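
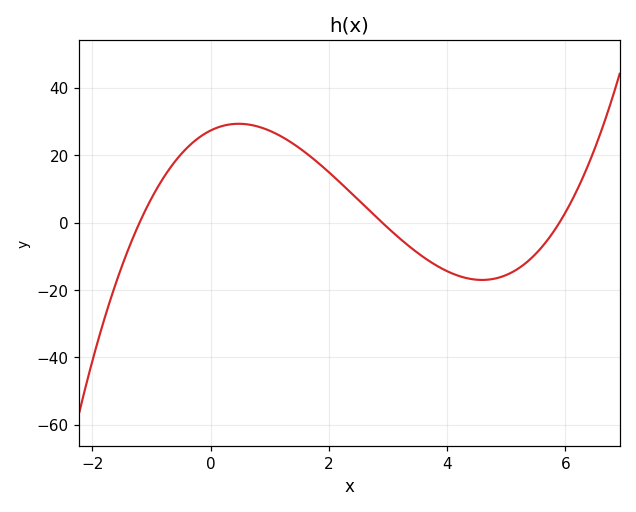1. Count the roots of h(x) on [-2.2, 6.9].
3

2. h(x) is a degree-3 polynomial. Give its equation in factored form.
y = 1.33(x + 1.2)(x - 2.9)(x - 5.9)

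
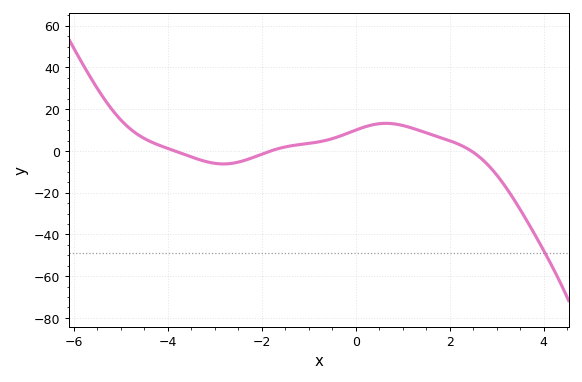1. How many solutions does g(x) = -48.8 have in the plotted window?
1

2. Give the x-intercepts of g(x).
-3.85, -1.81, 2.46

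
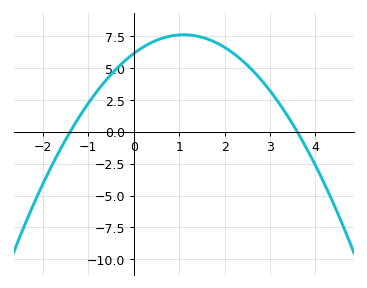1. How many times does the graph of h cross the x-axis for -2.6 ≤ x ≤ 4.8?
2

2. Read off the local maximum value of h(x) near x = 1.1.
7.6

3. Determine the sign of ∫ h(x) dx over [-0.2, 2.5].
positive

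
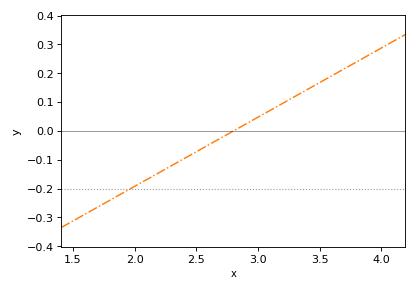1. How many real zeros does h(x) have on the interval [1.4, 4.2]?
1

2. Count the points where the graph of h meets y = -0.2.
1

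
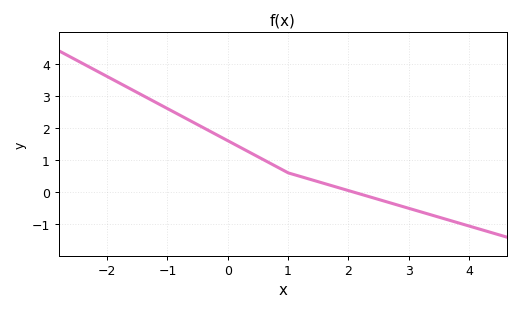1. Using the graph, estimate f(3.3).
-0.667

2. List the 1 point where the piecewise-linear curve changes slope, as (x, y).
(1, 0.6)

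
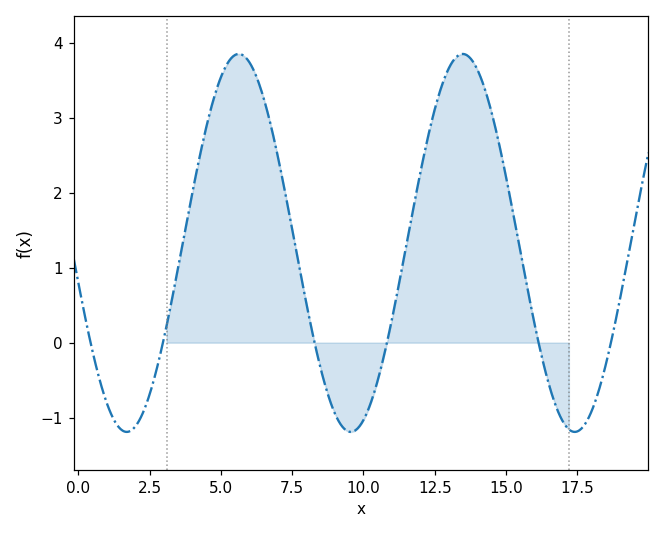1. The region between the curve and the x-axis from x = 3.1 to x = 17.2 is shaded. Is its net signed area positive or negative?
positive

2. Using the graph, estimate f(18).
-0.913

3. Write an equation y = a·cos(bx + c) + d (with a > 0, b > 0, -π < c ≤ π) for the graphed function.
y = 2.52cos(0.8x + 1.78) + 1.33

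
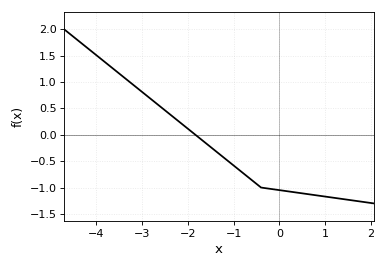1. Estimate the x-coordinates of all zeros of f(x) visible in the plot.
-1.83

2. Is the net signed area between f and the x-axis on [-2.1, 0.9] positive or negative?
negative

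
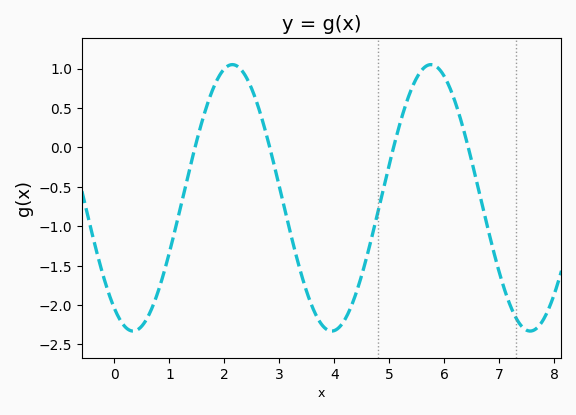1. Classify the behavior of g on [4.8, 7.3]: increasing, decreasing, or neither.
neither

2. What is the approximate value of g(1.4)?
-0.2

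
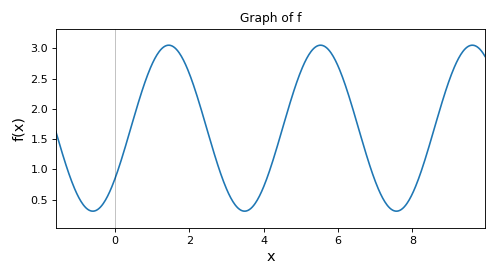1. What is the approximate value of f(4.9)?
2.45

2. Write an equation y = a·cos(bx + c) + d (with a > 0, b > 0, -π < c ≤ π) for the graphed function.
y = 1.37cos(1.5x - 2.2) + 1.68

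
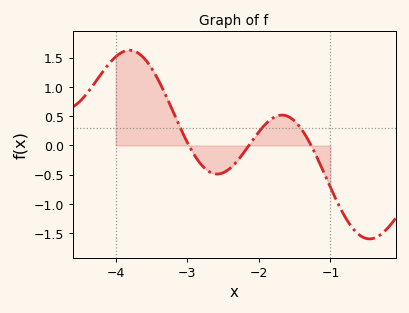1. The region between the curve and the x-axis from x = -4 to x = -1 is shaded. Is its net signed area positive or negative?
positive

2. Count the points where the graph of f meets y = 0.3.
3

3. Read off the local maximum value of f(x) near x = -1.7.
0.519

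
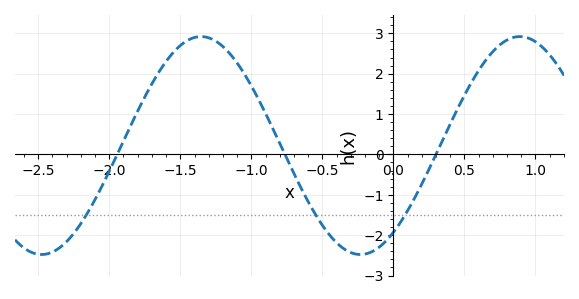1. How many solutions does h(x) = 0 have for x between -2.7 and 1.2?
3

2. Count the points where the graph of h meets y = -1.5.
3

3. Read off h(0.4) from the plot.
0.754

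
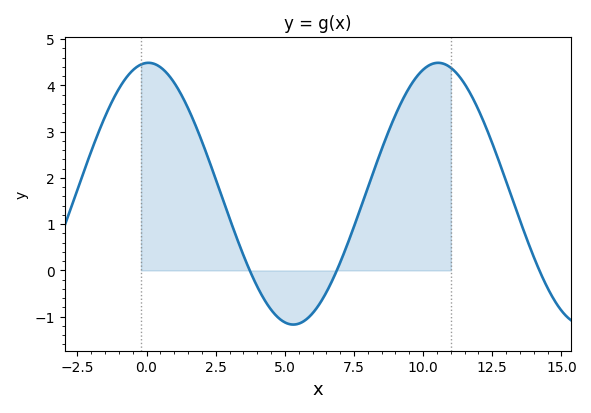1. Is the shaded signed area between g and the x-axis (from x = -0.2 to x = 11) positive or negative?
positive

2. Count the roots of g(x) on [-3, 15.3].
3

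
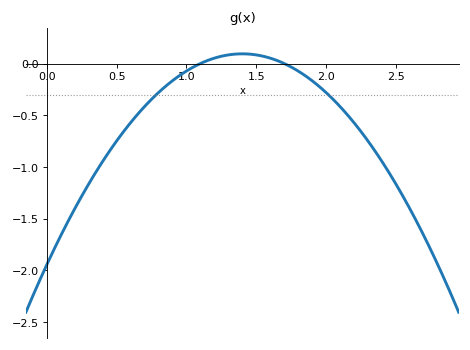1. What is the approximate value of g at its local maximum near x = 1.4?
0.1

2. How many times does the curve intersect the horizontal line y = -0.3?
2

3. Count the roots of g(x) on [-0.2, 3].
2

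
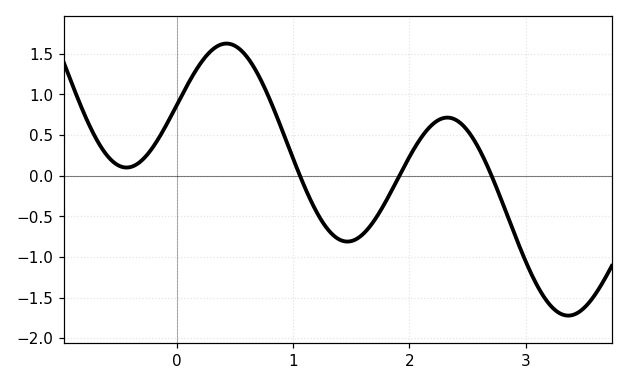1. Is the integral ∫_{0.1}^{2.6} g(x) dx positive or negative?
positive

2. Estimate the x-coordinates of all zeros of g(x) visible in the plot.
1.1, 1.9, 2.7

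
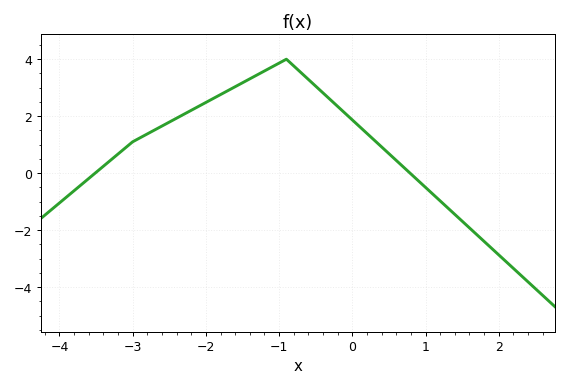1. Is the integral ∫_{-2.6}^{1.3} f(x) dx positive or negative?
positive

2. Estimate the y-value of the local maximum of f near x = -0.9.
4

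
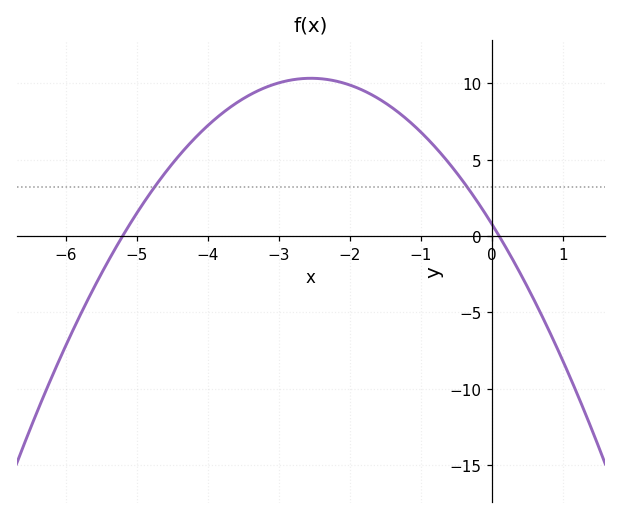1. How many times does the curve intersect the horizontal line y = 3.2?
2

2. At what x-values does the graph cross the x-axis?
-5.2, 0.1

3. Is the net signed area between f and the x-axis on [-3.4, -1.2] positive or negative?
positive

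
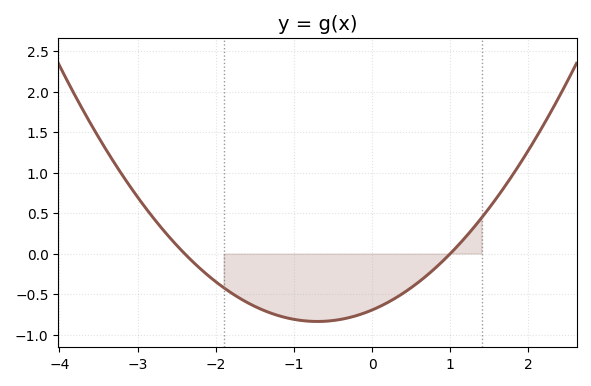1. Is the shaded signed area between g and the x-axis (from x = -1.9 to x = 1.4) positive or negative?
negative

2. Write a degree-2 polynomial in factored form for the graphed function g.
y = 0.29(x + 2.4)(x - 1)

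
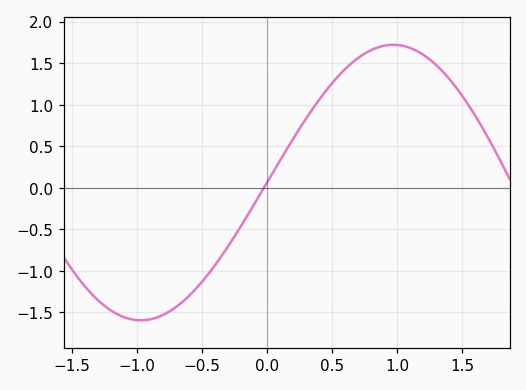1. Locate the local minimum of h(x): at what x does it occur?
-0.95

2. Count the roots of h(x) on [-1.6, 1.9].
1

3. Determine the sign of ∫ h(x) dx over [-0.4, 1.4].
positive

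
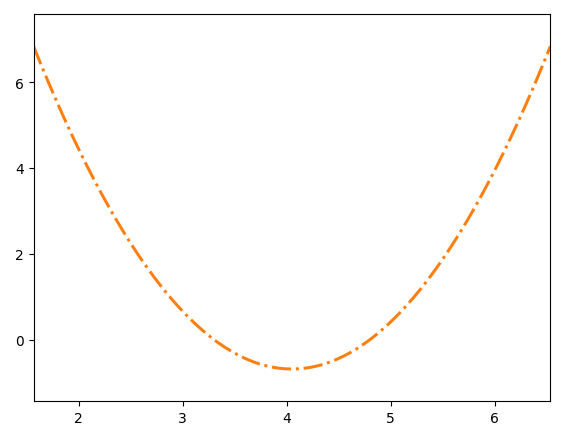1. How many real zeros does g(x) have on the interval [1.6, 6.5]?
2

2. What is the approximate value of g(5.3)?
1.2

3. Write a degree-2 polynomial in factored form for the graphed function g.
y = 1.22(x - 3.3)(x - 4.8)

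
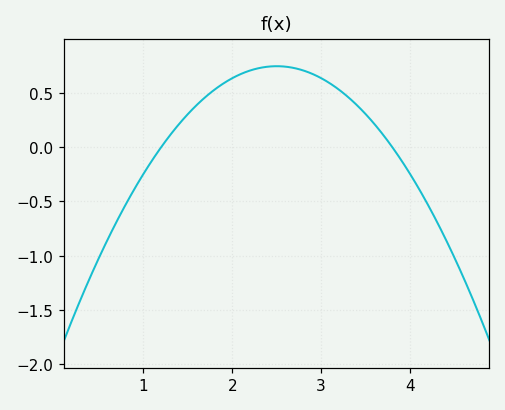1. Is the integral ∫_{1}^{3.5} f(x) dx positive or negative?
positive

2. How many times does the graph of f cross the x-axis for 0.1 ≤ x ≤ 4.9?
2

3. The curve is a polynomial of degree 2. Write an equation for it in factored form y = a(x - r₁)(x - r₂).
y = -0.44(x - 1.2)(x - 3.8)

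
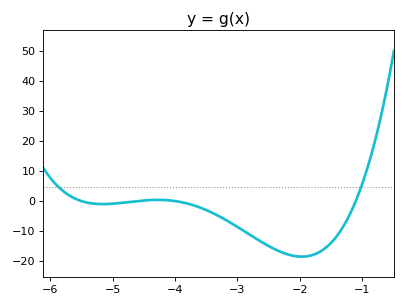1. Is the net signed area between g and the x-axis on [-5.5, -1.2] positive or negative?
negative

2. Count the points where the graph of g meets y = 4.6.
2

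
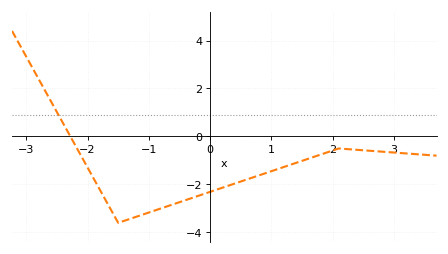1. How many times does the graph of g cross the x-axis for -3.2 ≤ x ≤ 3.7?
1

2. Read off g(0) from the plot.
-2.31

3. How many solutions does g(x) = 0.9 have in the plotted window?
1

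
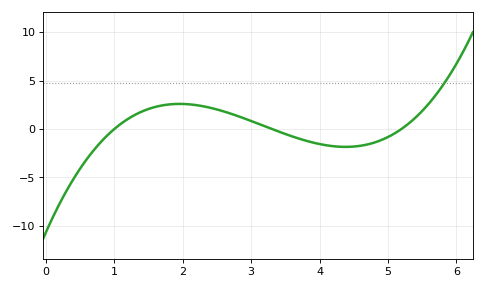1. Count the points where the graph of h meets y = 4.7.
1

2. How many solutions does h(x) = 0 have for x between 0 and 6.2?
3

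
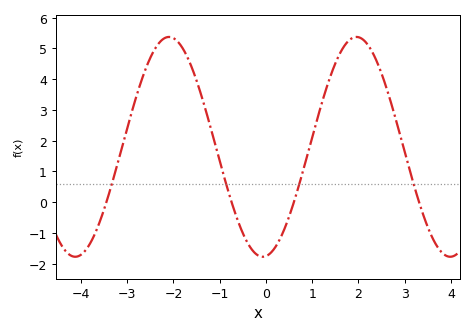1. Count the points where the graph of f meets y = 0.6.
4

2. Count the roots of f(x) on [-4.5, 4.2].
4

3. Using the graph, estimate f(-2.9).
2.9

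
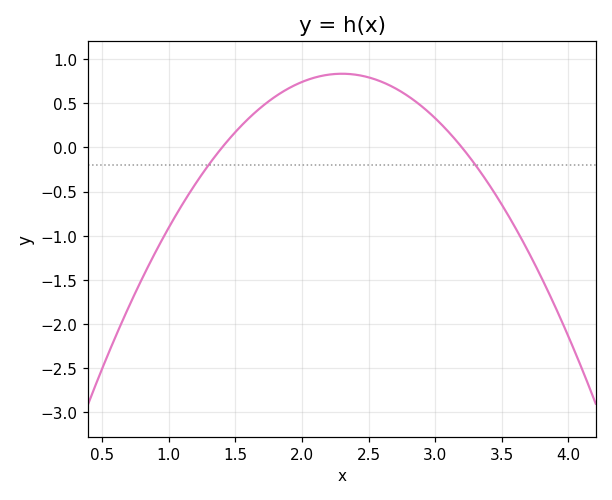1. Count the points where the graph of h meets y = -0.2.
2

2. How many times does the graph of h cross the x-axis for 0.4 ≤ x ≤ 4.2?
2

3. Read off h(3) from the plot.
0.33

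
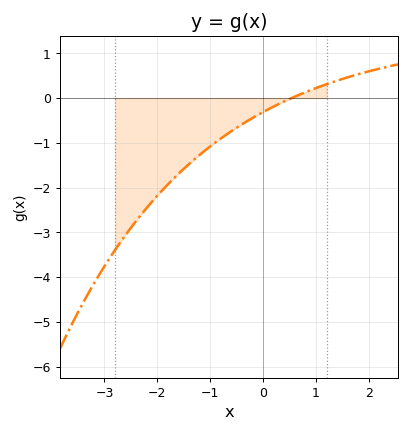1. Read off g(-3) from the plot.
-3.8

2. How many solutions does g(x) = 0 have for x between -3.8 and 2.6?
1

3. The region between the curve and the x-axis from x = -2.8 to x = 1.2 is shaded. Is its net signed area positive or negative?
negative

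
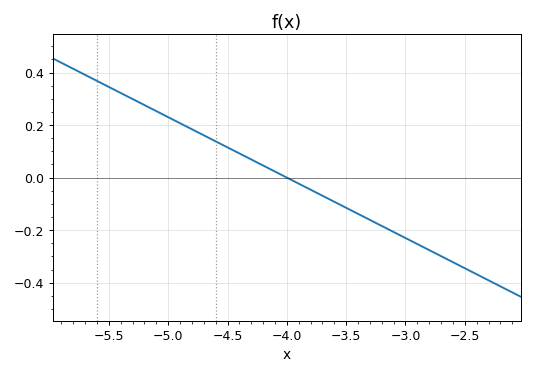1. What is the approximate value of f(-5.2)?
0.28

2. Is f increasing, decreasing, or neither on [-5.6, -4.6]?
decreasing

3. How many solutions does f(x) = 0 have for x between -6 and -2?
1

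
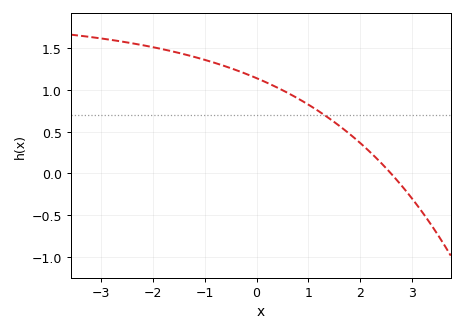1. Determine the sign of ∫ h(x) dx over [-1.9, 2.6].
positive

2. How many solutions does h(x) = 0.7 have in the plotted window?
1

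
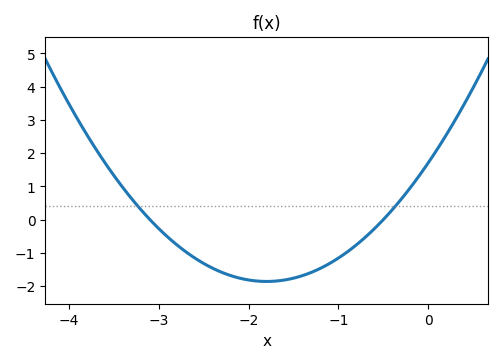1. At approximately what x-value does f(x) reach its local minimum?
-1.8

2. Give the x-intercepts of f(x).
-3.1, -0.5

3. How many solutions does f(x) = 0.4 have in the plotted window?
2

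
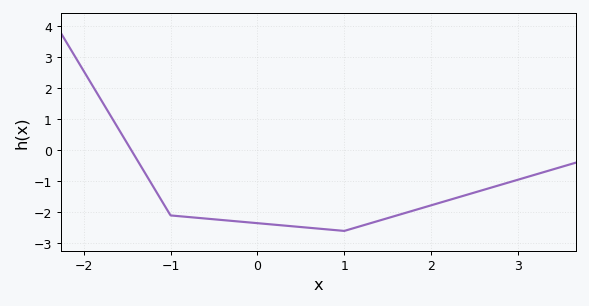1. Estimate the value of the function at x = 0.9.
-2.58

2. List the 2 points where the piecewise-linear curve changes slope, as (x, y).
(-1, -2.1); (1, -2.6)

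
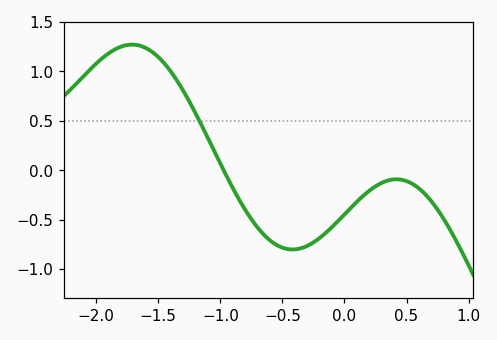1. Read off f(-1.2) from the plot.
0.576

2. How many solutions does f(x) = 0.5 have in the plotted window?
1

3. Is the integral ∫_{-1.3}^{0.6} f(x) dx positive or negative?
negative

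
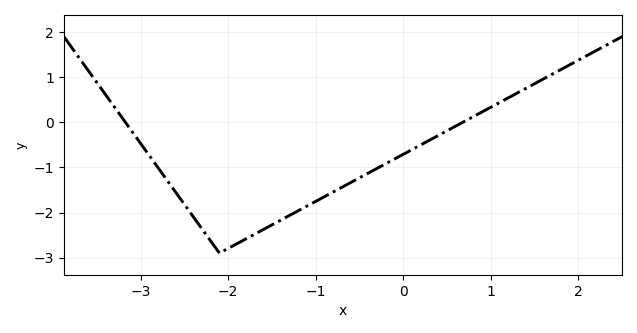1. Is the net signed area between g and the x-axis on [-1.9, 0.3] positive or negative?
negative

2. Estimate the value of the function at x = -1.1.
-1.9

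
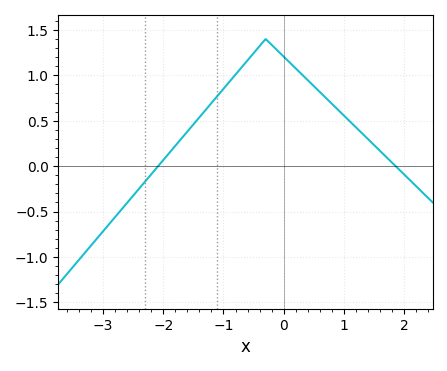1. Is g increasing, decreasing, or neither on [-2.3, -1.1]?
increasing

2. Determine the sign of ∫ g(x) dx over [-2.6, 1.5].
positive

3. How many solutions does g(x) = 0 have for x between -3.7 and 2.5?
2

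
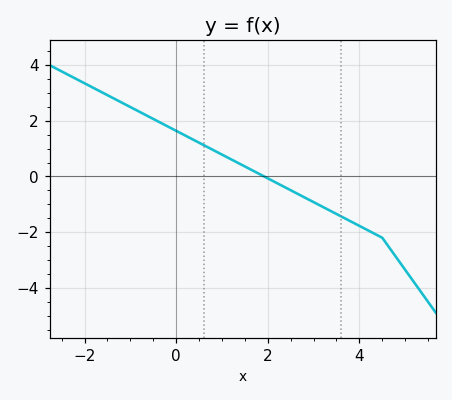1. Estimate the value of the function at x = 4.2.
-2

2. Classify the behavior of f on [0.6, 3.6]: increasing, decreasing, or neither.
decreasing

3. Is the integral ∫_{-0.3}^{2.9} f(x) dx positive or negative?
positive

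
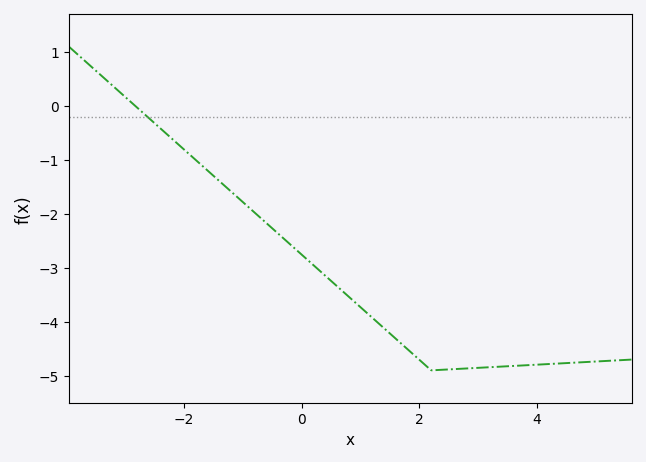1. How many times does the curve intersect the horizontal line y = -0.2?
1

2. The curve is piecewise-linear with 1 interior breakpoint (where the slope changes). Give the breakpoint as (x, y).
(2.2, -4.9)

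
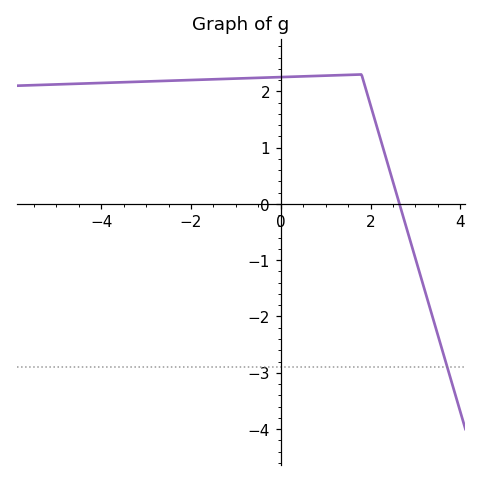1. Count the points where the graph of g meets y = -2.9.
1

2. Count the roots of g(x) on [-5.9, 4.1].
1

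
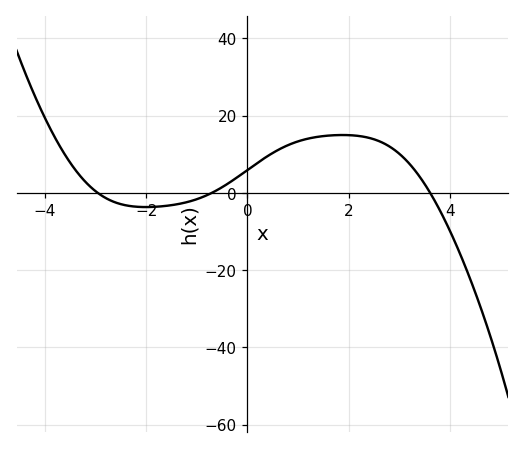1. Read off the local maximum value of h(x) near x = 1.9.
15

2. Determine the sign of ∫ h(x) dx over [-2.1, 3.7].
positive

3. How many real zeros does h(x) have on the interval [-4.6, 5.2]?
3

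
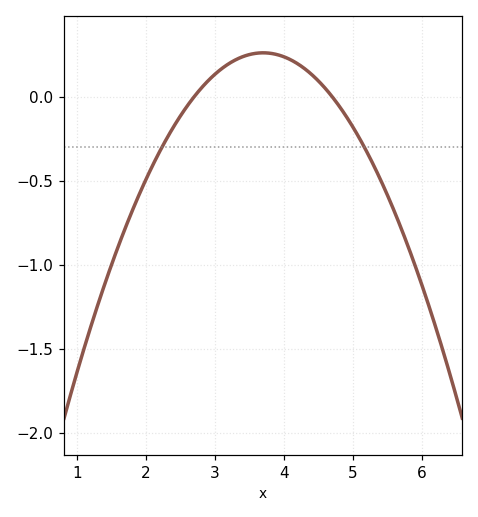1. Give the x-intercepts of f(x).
2.7, 4.7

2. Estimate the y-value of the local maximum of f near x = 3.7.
0.25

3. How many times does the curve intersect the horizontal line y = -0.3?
2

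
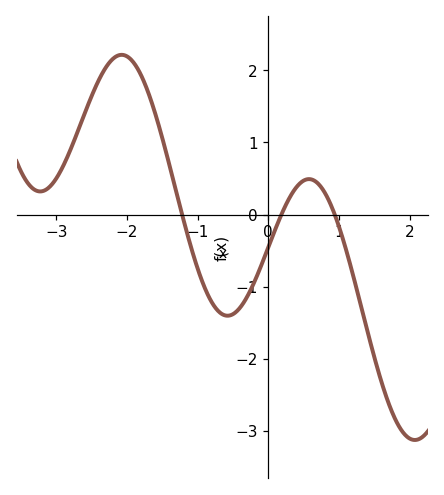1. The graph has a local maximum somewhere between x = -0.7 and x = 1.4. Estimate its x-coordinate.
0.576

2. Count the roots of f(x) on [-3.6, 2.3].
3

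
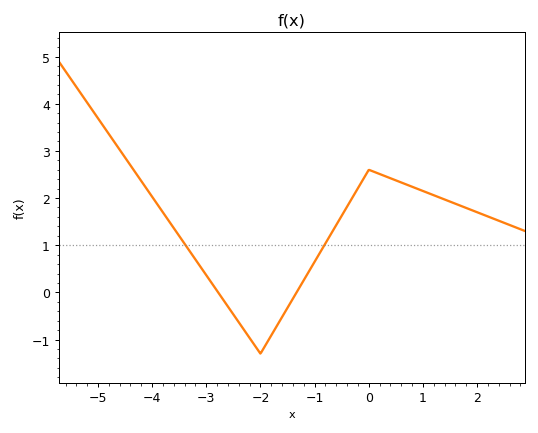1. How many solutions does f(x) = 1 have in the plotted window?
2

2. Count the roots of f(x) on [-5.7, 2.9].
2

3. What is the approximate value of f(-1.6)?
-0.5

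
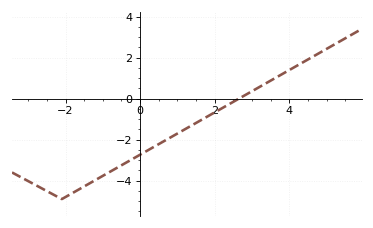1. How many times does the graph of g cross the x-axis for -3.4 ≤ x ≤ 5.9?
1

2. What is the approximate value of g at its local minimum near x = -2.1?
-4.8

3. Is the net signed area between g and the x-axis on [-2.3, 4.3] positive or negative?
negative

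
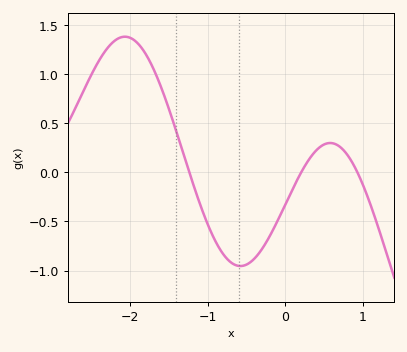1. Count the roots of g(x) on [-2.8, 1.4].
3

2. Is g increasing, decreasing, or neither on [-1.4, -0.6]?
decreasing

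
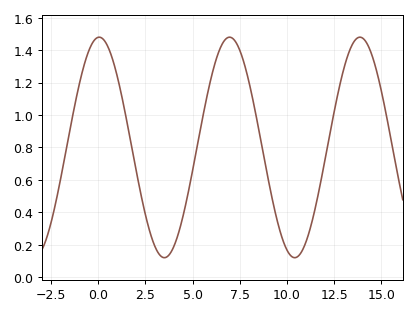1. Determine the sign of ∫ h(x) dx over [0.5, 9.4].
positive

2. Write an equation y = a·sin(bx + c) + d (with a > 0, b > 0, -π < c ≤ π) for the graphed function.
y = 0.68sin(0.91x + 1.5) + 0.8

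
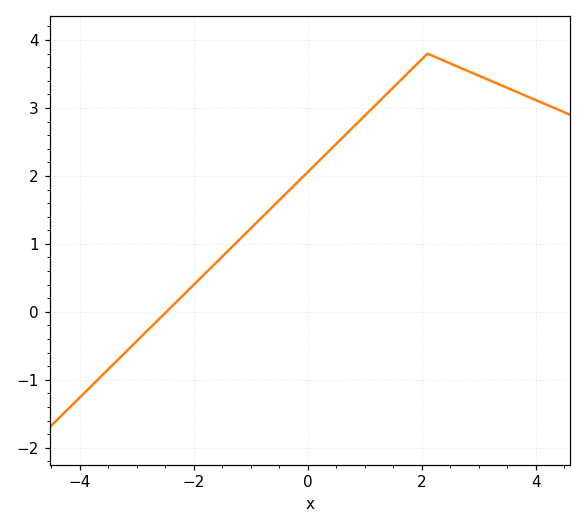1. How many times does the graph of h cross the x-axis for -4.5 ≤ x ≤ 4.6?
1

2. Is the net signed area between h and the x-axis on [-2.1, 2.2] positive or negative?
positive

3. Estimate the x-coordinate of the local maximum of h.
2.2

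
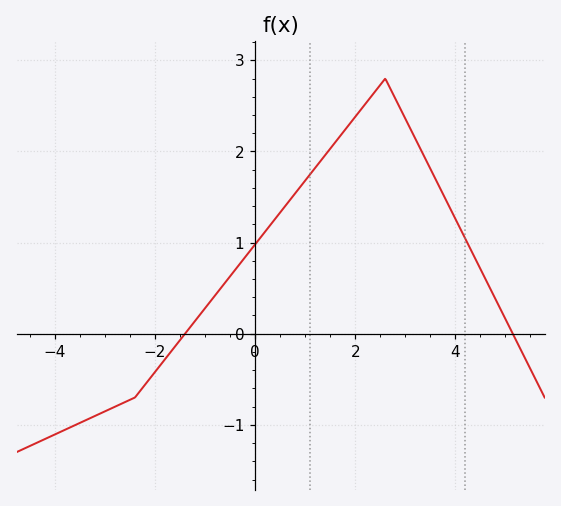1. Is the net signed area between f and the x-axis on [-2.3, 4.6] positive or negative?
positive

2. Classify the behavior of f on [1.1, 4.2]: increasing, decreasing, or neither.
neither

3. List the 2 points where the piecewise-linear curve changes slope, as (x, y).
(-2.4, -0.7); (2.6, 2.8)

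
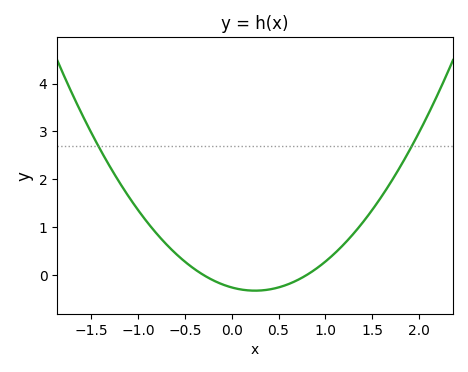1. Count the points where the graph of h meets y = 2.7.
2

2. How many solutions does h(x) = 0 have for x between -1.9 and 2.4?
2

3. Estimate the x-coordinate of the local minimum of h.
0.3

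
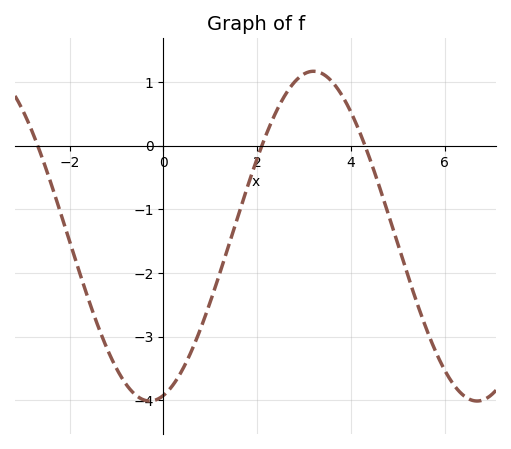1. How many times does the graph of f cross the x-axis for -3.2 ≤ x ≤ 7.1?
3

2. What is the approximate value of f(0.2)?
-3.76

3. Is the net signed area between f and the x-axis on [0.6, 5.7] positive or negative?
negative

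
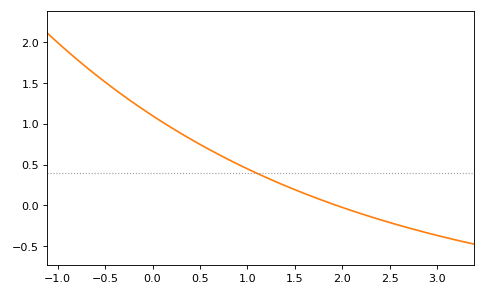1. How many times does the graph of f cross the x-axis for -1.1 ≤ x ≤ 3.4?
1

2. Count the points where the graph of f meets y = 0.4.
1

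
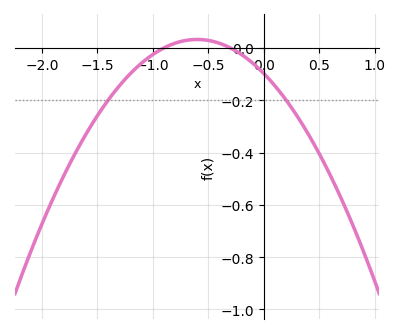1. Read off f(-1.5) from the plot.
-0.26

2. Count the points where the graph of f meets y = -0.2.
2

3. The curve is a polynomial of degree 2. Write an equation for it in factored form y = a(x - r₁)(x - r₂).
y = -0.36(x + 0.9)(x + 0.3)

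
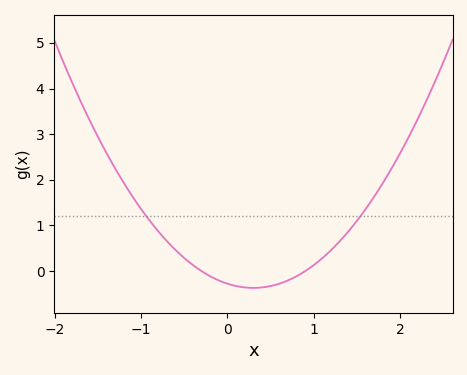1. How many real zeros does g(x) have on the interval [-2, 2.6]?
2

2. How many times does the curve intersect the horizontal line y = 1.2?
2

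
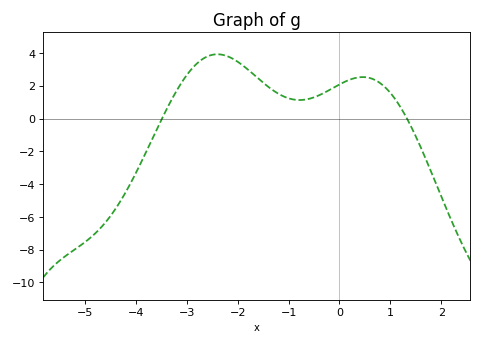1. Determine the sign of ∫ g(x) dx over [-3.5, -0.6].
positive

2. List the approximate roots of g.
-3.4, 1.4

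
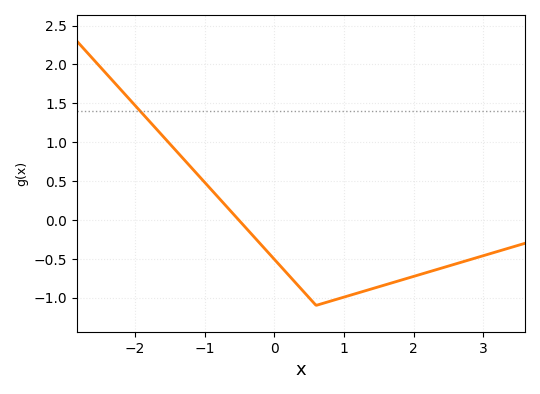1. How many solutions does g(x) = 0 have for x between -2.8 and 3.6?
1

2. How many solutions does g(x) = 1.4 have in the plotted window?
1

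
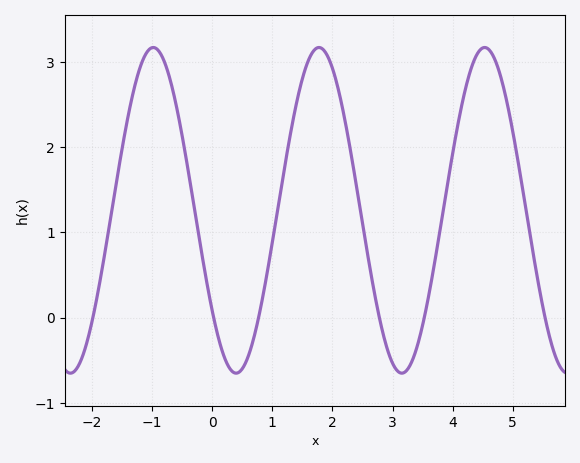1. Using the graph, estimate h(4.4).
3.08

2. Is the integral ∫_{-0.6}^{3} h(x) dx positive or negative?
positive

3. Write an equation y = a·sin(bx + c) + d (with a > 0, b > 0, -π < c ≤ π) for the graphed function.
y = 1.91sin(2.28x - 2.48) + 1.26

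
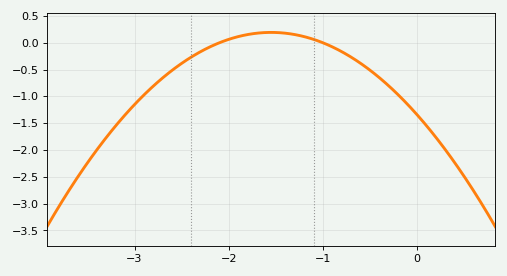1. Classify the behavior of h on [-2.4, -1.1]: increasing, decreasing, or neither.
neither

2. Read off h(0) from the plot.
-1.34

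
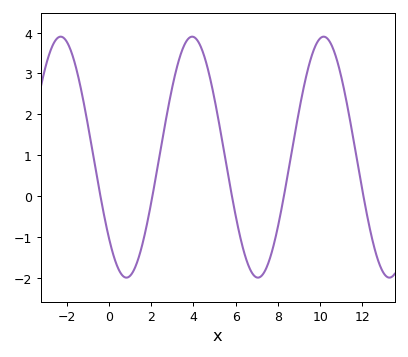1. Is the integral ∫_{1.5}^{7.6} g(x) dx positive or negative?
positive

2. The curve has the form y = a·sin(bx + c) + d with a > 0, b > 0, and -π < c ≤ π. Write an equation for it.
y = 2.95sin(1x - 2.4) + 0.95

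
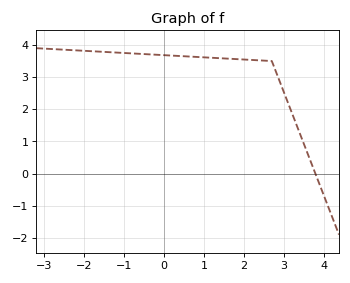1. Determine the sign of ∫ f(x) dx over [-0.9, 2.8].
positive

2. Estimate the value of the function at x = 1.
3.6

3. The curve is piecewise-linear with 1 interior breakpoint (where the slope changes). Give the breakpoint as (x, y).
(2.7, 3.5)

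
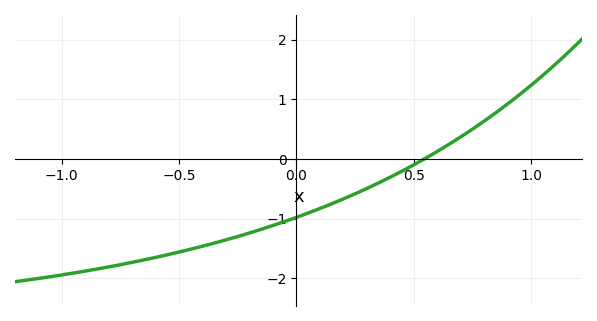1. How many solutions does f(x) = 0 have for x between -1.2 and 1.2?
1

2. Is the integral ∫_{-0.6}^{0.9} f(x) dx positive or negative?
negative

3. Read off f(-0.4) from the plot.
-1.5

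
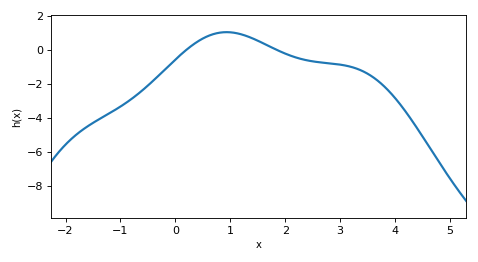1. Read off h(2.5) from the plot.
-0.663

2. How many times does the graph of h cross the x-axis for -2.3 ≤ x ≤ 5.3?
2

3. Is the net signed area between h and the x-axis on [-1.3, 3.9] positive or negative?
negative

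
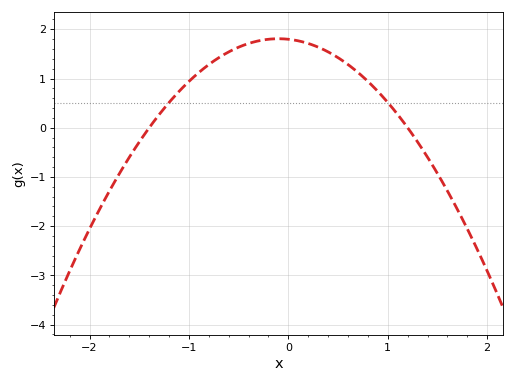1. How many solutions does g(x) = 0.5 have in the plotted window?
2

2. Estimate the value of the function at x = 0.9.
0.7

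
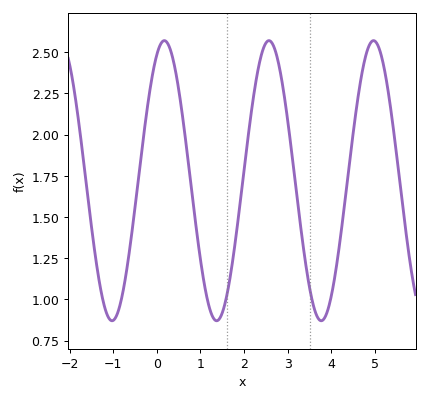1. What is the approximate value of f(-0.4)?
1.78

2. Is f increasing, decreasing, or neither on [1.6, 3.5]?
neither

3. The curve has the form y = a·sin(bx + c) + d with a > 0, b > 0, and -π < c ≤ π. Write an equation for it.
y = 0.85sin(2.62x + 1.12) + 1.72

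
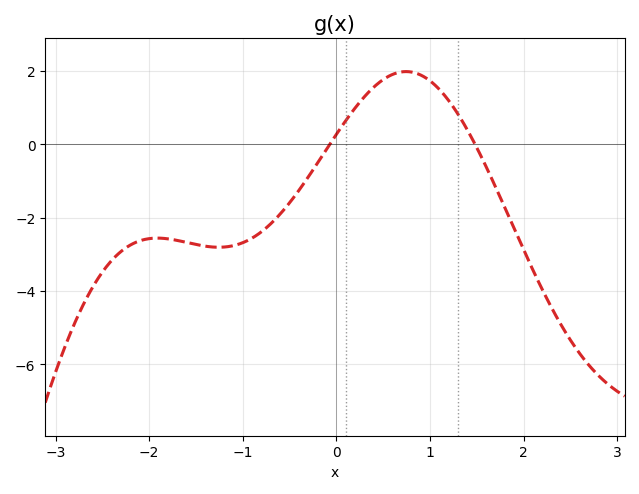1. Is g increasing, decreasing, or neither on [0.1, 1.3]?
neither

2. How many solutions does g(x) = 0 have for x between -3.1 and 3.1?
2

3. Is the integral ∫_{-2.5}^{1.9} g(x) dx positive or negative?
negative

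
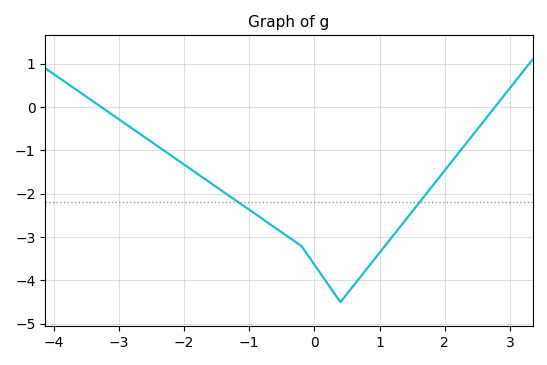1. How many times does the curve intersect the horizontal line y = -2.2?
2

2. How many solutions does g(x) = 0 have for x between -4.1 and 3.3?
2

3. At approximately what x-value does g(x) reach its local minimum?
0.4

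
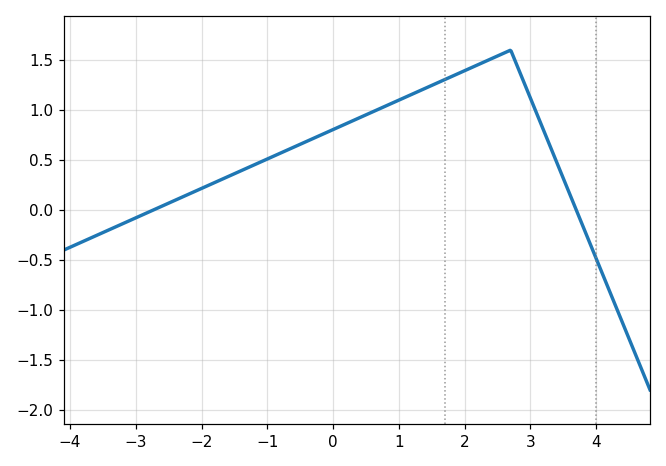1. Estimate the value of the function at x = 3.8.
-0.15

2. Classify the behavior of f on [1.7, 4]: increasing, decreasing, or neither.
neither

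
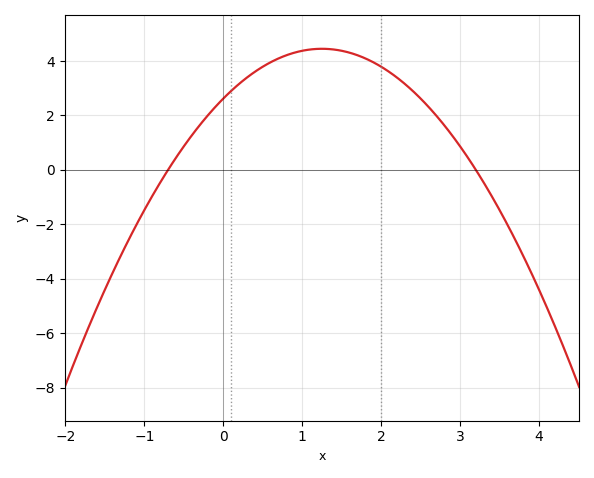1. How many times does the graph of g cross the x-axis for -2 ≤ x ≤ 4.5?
2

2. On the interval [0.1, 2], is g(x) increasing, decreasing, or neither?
neither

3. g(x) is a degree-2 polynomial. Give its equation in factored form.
y = -1.17(x + 0.7)(x - 3.2)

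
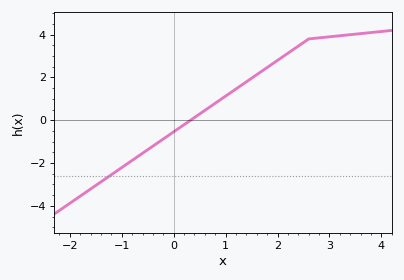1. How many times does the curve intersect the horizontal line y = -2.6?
1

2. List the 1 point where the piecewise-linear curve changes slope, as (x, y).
(2.6, 3.8)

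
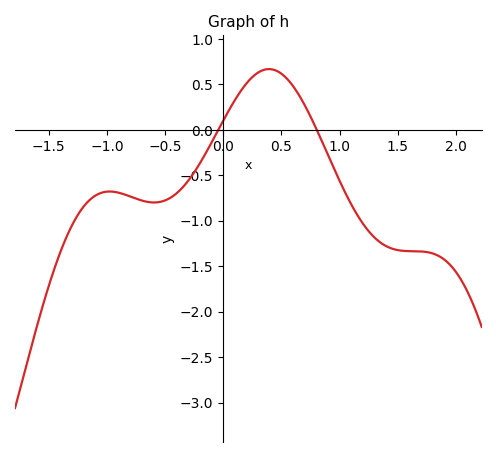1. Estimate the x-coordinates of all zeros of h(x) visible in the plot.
-0.042, 0.805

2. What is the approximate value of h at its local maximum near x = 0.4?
0.668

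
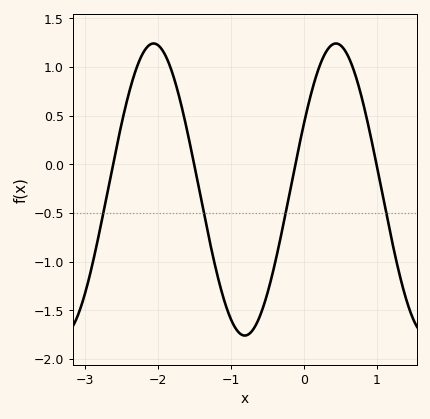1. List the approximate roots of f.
-2.62, -1.5, -0.114, 0.999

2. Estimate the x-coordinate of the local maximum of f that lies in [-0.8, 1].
0.442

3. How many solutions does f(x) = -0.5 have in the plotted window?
4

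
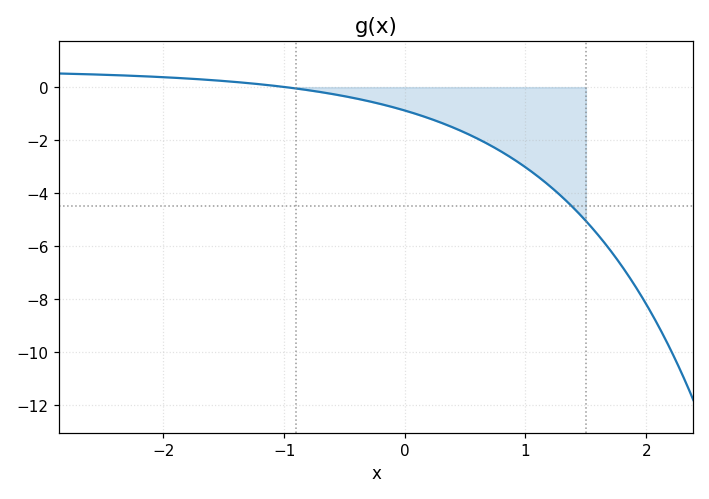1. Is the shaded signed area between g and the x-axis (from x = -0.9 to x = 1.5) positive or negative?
negative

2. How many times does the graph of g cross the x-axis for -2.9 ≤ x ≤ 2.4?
1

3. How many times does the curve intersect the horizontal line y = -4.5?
1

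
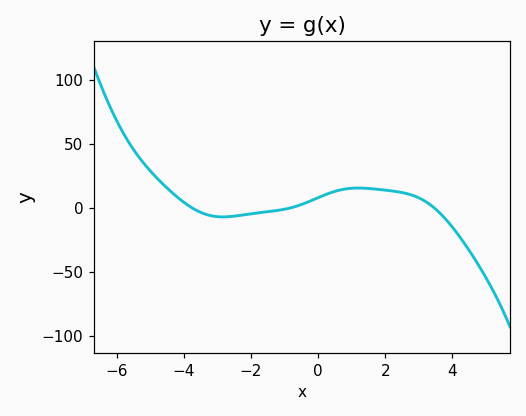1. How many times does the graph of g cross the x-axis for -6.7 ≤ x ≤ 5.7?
3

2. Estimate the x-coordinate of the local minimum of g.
-2.85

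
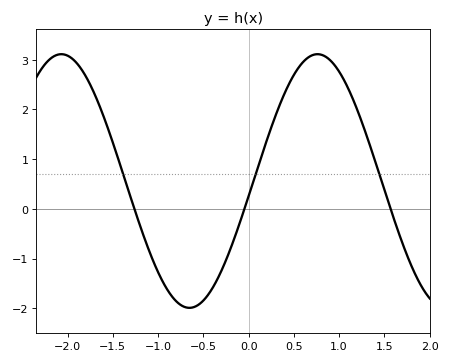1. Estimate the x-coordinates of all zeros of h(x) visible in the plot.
-1.26, -0.046, 1.57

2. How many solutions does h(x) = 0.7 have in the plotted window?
3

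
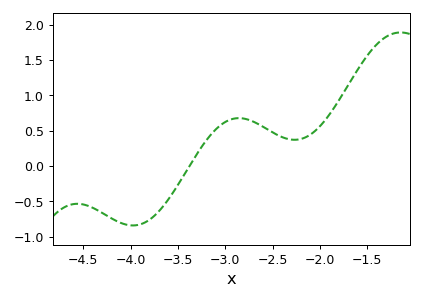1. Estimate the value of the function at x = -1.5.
1.55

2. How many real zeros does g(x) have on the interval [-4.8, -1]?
1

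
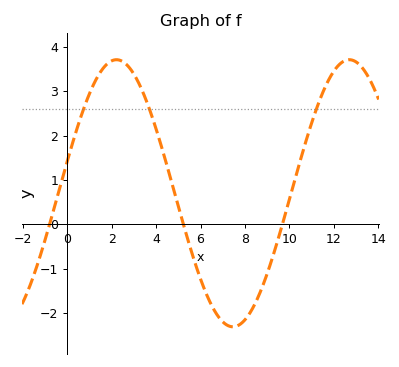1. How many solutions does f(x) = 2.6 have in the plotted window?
3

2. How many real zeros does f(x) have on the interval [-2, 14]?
3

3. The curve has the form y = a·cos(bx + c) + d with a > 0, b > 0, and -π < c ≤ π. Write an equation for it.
y = 3.01cos(0.6x - 1.3) + 0.7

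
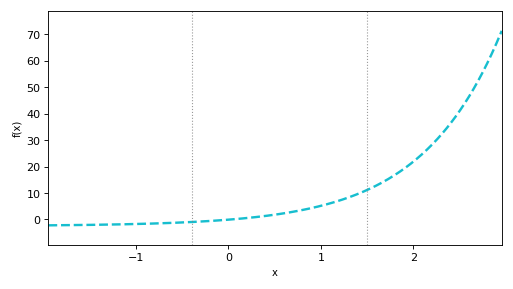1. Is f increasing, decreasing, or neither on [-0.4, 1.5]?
increasing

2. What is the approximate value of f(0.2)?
0.534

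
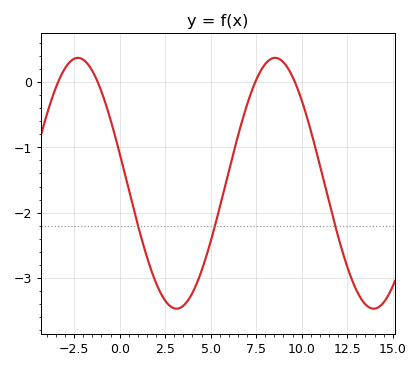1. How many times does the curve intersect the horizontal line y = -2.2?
3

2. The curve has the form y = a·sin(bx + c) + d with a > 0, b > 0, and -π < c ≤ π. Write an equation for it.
y = 1.92sin(0.58x + 2.9) - 1.55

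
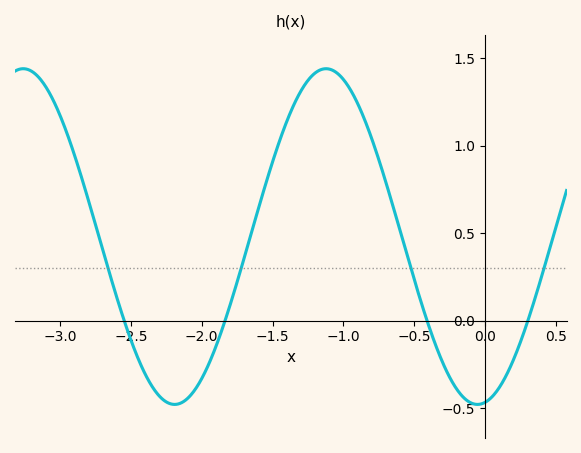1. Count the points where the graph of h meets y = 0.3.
4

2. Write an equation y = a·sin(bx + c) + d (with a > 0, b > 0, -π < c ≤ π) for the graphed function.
y = 0.96sin(2.9x - 1.4) + 0.48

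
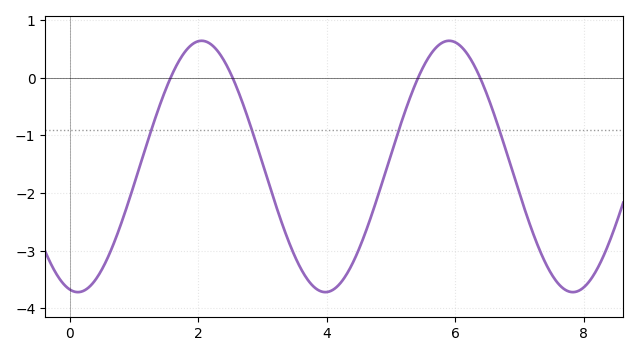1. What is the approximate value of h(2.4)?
0.3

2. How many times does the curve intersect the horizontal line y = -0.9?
4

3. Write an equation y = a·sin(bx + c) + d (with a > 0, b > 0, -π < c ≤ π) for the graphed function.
y = 2.18sin(1.6x - 1.8) - 1.54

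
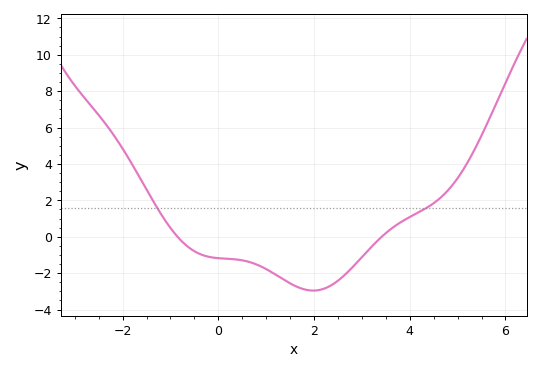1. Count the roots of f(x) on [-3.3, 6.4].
2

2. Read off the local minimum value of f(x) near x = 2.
-2.96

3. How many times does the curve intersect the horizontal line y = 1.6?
2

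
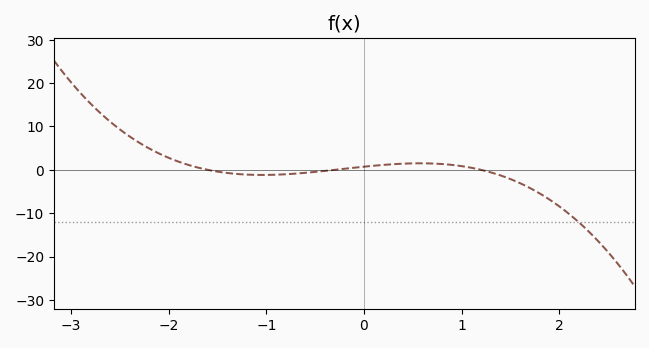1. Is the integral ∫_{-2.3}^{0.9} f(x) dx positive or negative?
positive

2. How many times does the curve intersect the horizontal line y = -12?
1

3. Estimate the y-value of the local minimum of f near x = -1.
-1.18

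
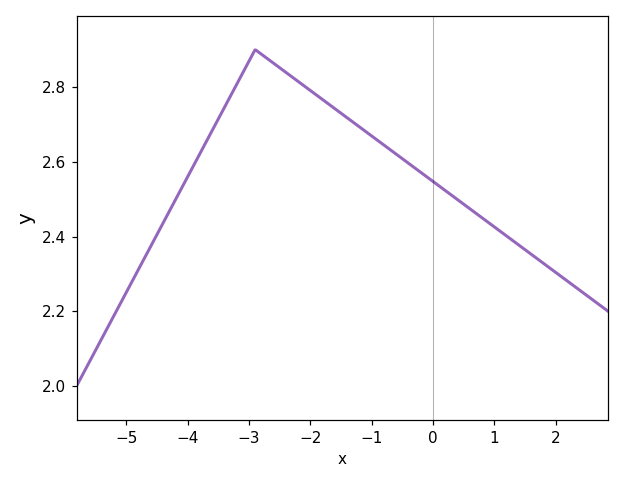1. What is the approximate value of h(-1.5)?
2.73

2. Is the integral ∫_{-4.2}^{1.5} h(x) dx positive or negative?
positive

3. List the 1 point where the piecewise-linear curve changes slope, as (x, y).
(-2.9, 2.9)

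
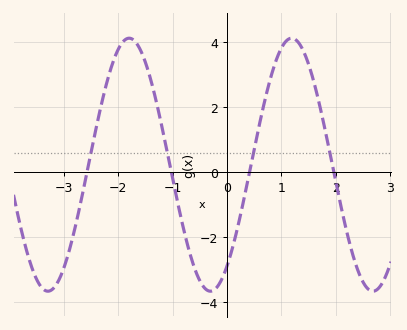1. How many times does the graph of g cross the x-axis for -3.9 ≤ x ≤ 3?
4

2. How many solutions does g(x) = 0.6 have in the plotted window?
4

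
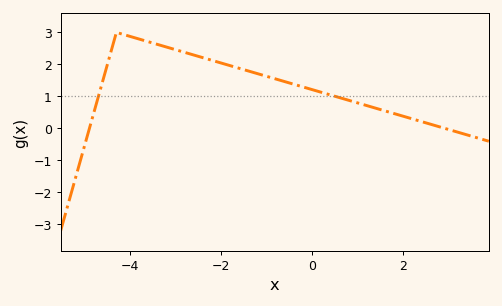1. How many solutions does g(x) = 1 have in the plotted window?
2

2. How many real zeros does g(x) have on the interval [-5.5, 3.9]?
2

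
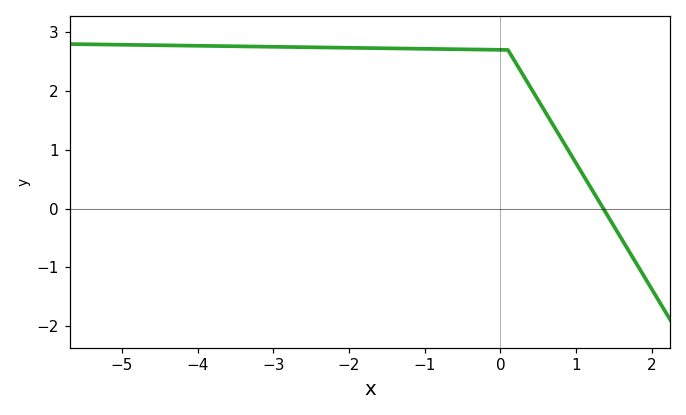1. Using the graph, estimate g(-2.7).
2.7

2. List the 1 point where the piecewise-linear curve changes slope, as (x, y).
(0.1, 2.7)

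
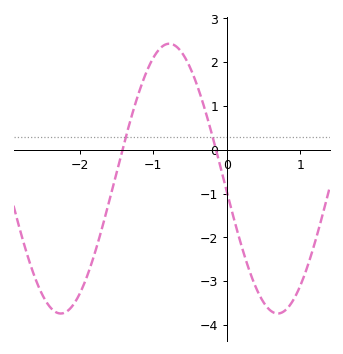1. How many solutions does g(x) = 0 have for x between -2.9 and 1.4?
2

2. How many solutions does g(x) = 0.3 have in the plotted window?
2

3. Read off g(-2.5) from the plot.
-3.34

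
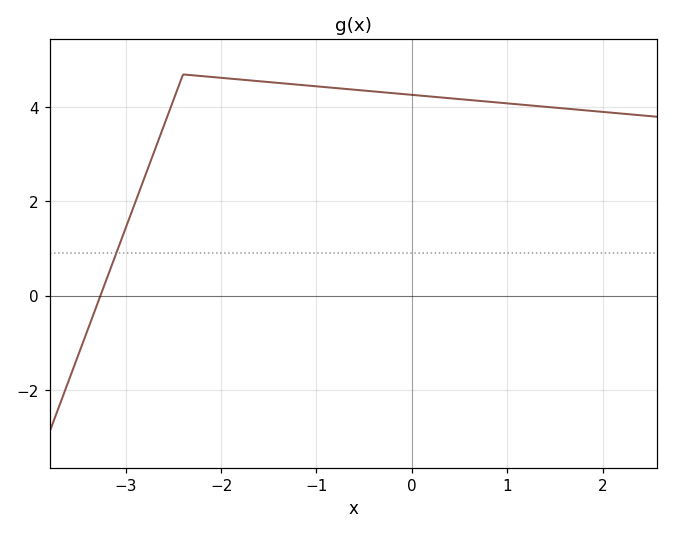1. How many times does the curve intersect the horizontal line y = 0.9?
1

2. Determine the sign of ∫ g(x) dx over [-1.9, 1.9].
positive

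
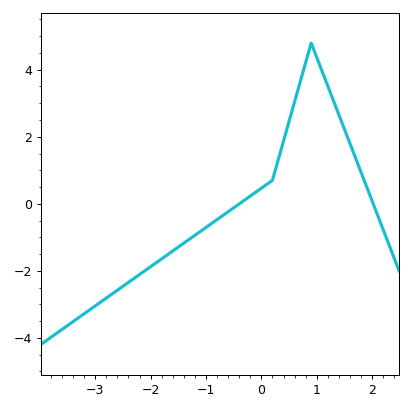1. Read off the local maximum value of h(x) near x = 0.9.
4.79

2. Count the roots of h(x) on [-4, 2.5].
2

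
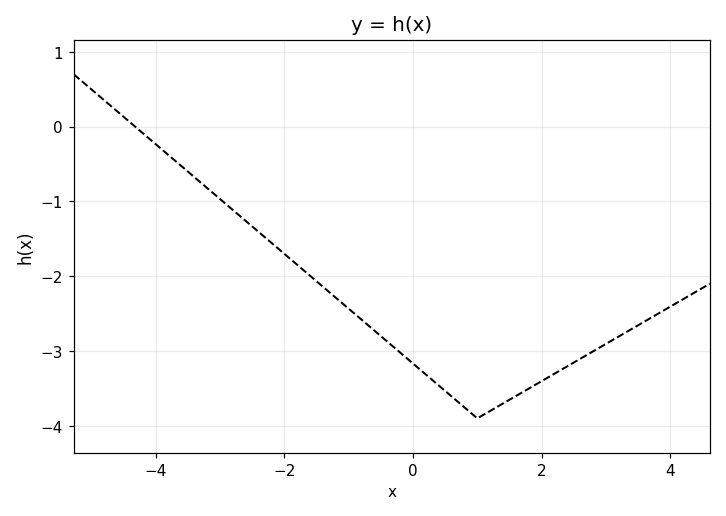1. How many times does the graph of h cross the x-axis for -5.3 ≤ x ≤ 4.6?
1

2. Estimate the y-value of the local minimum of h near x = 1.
-3.9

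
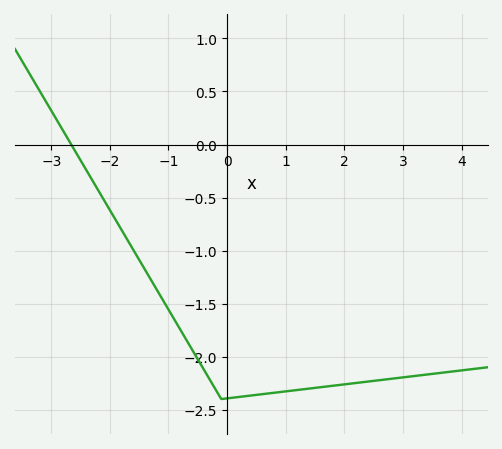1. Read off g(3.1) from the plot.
-2.2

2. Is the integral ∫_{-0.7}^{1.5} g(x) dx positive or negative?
negative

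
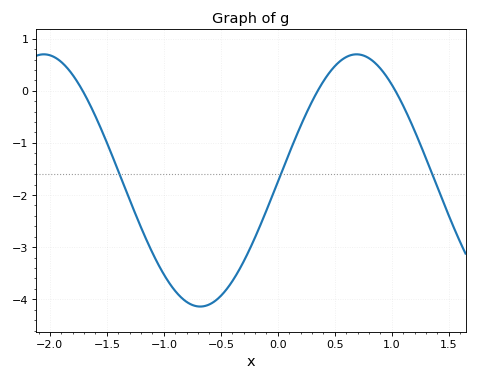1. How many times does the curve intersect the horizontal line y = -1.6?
3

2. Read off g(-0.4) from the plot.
-3.7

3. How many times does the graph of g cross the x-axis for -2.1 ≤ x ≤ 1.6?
3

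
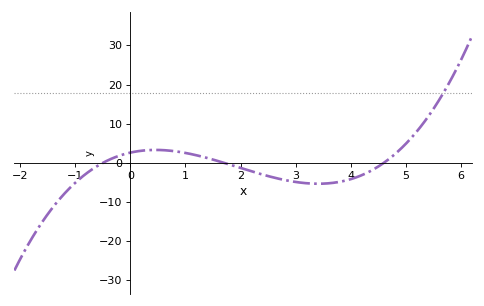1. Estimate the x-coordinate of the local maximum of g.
0.458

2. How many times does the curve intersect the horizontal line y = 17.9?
1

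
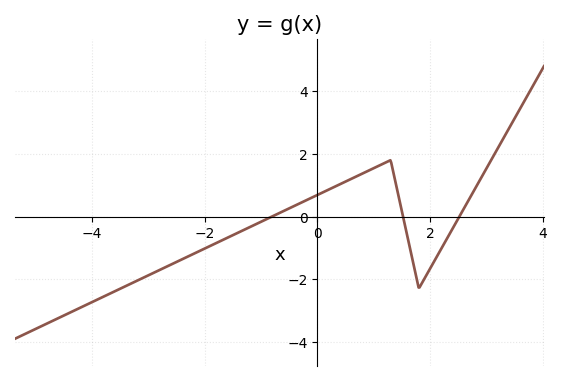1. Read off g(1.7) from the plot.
-1.48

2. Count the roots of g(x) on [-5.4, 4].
3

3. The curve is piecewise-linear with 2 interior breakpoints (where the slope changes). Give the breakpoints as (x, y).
(1.3, 1.8); (1.8, -2.3)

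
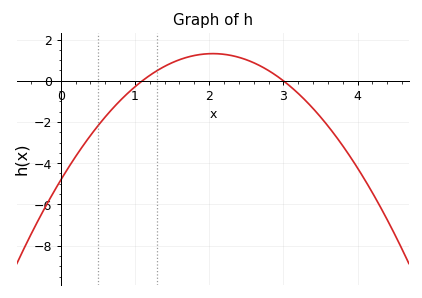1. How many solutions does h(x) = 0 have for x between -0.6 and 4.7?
2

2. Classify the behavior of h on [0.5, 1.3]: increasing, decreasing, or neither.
increasing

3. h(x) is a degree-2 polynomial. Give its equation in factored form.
y = -1.46(x - 1.1)(x - 3)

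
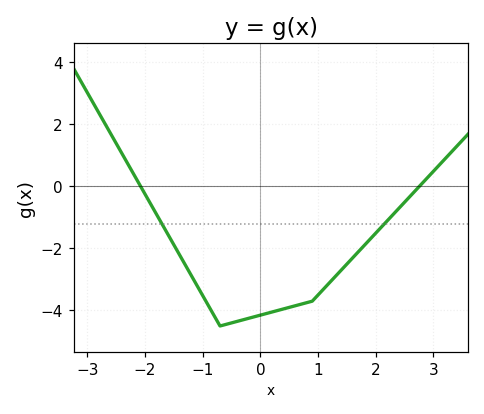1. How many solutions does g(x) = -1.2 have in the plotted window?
2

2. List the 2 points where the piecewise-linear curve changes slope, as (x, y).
(-0.7, -4.5); (0.9, -3.7)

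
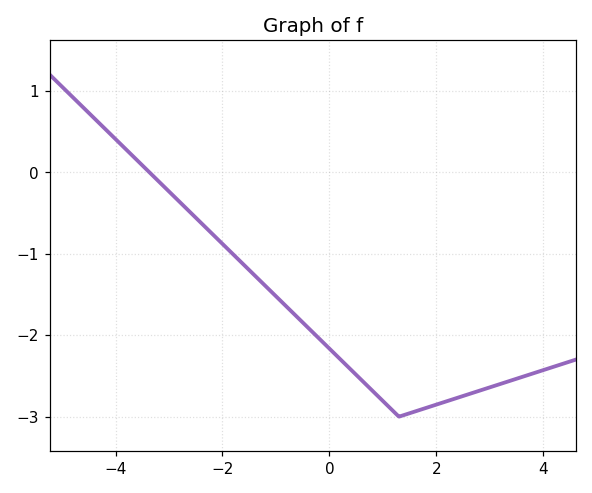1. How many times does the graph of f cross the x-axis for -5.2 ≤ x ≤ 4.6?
1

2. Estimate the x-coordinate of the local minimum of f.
1.4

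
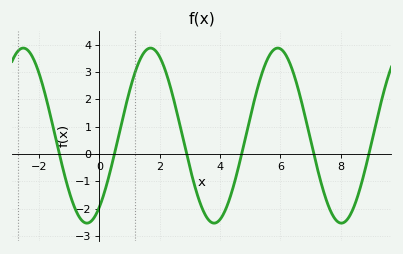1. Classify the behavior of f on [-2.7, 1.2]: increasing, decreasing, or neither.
neither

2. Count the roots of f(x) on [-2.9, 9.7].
6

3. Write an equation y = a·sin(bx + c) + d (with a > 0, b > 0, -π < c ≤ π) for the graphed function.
y = 3.2sin(1.49x - 0.96) + 0.67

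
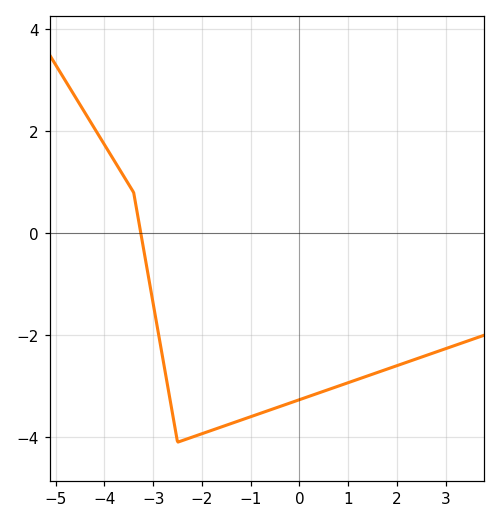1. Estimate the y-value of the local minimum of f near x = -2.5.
-4.1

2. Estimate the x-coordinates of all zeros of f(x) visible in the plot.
-3.25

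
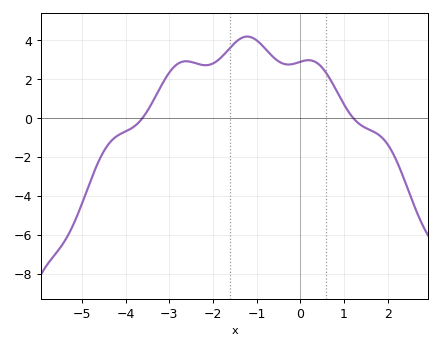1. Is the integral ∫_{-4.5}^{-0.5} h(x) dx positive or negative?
positive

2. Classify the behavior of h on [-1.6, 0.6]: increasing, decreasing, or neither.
neither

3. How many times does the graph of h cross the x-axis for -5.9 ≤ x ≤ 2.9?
2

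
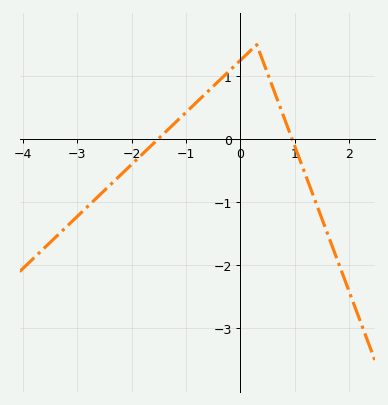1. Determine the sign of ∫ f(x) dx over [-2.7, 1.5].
positive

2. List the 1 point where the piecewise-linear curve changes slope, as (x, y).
(0.3, 1.5)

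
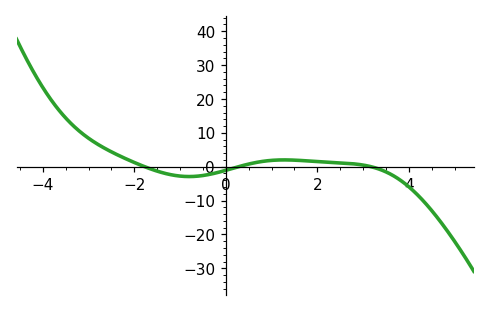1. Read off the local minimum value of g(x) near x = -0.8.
-2.9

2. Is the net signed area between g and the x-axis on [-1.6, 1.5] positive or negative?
negative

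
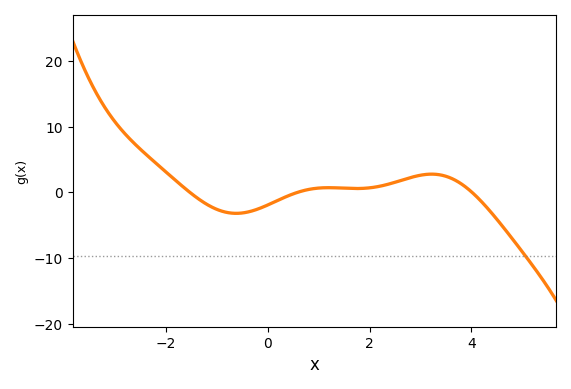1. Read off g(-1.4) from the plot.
-1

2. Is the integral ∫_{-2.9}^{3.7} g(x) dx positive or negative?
positive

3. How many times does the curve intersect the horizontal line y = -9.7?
1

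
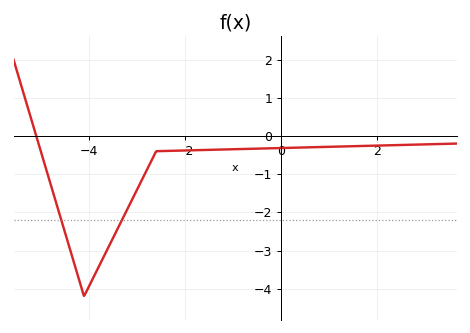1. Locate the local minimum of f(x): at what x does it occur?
-4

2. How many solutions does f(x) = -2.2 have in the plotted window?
2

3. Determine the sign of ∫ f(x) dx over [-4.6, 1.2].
negative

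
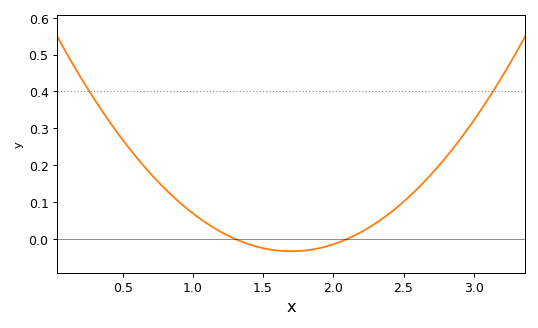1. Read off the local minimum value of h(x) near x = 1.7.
-0.03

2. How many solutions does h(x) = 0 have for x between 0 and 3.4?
2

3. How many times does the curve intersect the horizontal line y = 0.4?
2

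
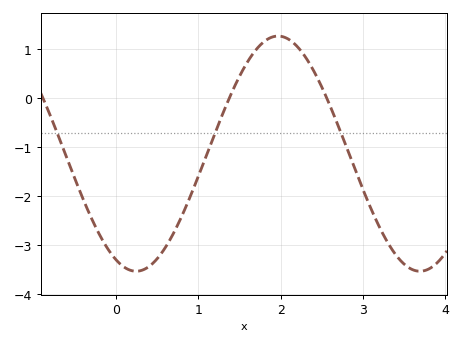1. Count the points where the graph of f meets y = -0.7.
3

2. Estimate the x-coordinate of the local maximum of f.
1.97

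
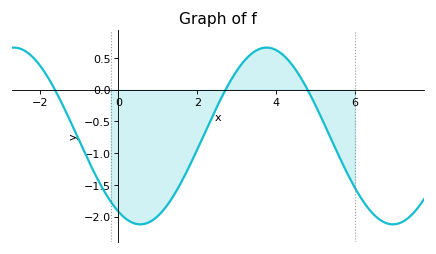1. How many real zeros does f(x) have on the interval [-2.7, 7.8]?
3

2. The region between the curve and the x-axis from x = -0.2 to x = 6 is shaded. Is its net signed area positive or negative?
negative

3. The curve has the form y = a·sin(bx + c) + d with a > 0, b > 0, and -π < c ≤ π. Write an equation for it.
y = 1.39sin(0.98x - 2.1) - 0.73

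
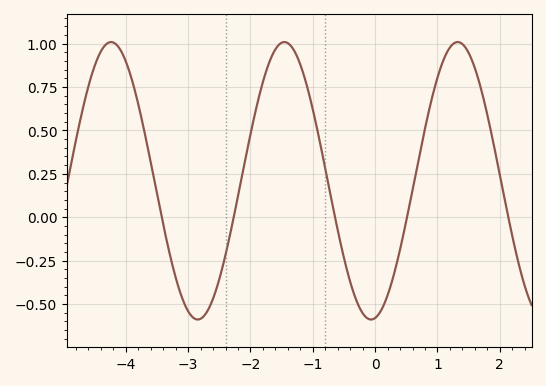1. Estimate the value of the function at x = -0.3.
-0.481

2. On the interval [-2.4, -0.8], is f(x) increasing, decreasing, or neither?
neither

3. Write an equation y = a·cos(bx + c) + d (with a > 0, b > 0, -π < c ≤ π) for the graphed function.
y = 0.8cos(2.26x - 2.99) + 0.21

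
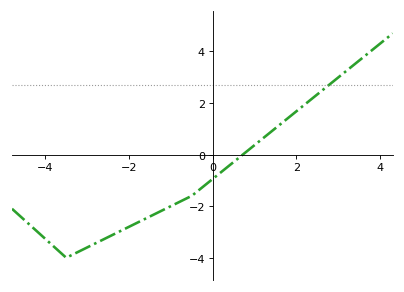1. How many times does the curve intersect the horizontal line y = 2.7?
1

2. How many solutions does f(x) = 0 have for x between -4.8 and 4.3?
1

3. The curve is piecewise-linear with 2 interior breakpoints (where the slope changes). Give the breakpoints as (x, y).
(-3.5, -4); (-0.5, -1.6)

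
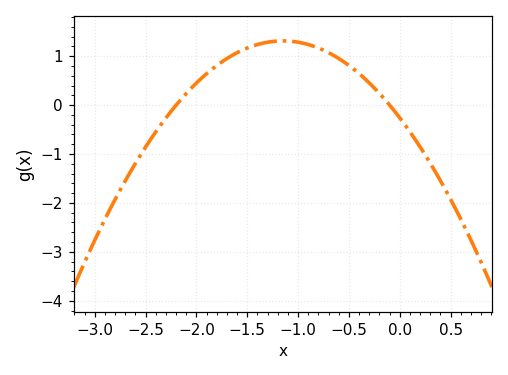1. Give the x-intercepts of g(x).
-2.2, -0.1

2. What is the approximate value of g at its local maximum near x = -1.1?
1.31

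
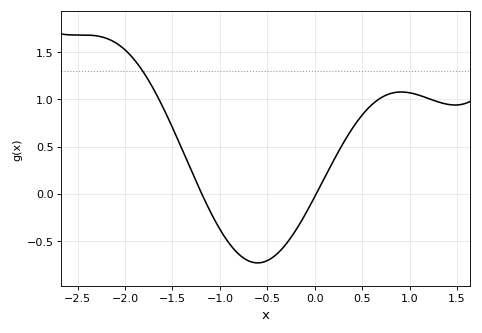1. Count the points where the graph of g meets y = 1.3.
1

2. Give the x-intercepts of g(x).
-1.2, 0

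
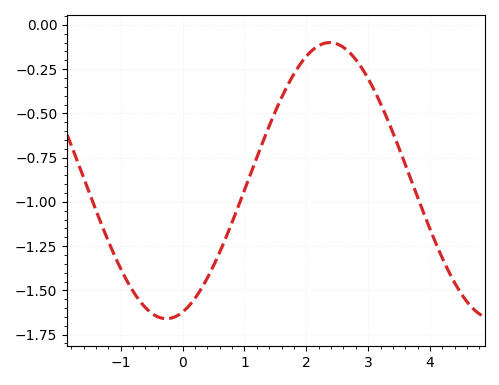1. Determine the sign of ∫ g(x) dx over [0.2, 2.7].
negative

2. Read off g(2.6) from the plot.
-0.12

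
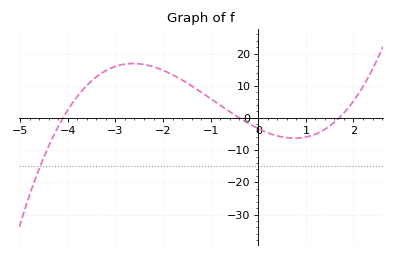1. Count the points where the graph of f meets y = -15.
1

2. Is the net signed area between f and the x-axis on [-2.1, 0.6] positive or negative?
positive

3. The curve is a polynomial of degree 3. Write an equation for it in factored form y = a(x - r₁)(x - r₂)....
y = 1.19(x + 4.1)(x + 0.4)(x - 1.7)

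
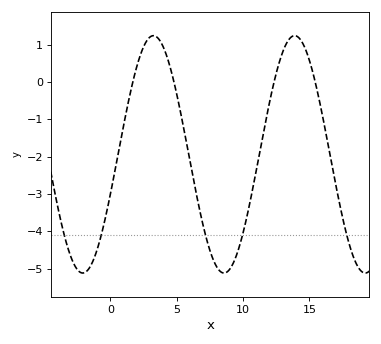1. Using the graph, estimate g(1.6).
-0.136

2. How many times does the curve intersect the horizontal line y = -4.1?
5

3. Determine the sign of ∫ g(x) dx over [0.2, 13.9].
negative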